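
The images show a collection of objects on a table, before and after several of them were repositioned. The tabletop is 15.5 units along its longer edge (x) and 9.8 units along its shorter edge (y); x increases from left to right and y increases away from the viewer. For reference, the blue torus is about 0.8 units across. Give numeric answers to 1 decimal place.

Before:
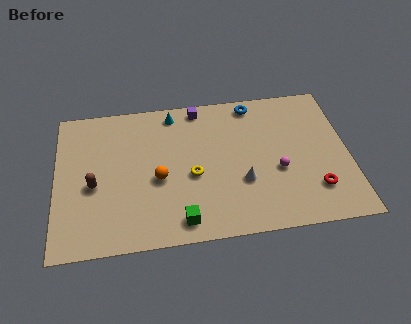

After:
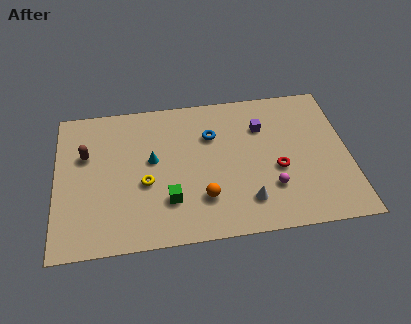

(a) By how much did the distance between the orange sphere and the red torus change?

-4.2

The distance was about 8.4 in the first image and 4.2 in the second, so they moved 4.2 units closer together.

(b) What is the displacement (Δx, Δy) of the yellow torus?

(-2.5, -0.2)

The yellow torus started near (7.2, 4.2) and ended near (4.7, 4.0).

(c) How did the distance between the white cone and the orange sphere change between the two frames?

-2.1

They were about 4.5 units apart before and 2.4 after — 2.1 units closer together.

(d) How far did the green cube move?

1.5

The green cube was near (6.5, 1.3) before and (5.9, 2.7) after, so it travelled √(0.6² + 1.4²) ≈ 1.5 units.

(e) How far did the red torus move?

2.5

The red torus moved from about (13.6, 2.4) to (11.7, 4.0), a distance of √(1.9² + 1.6²) ≈ 2.5.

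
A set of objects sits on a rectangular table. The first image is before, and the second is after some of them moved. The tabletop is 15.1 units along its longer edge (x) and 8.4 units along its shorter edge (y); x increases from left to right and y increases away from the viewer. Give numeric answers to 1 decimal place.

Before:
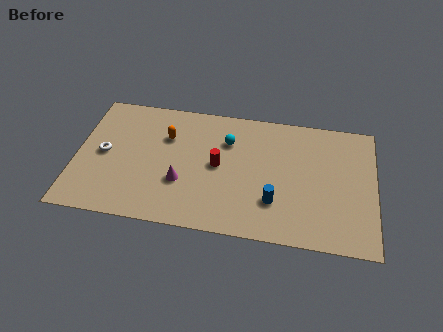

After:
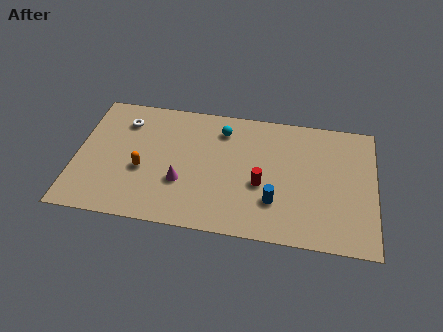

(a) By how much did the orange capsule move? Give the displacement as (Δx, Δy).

(-1.1, -2.4)

The orange capsule started near (4.5, 5.8) and ended near (3.4, 3.4).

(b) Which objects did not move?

the magenta cone and the blue cylinder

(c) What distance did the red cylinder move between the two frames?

2.4

The red cylinder was near (7.2, 4.3) before and (9.4, 3.4) after, so it travelled √(2.2² + 0.9²) ≈ 2.4 units.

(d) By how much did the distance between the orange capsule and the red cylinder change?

+2.9

The distance was about 3.1 in the first image and 6.0 in the second, so they moved 2.9 units further apart.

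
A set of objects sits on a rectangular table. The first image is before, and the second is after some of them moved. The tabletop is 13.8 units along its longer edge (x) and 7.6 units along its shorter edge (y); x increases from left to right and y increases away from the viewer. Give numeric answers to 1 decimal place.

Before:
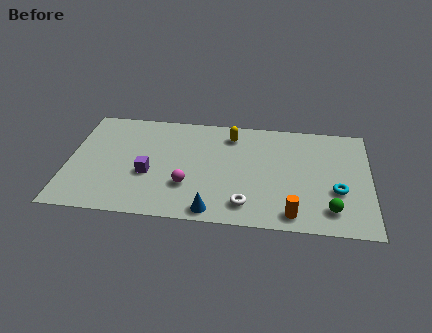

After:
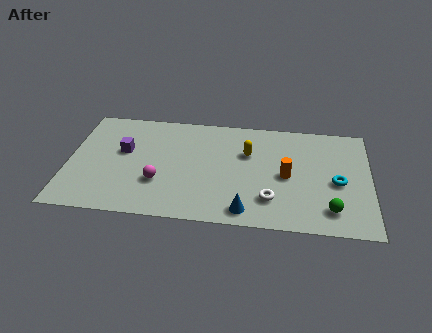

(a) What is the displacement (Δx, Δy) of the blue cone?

(1.5, 0.2)

The blue cone started near (6.7, 0.8) and ended near (8.2, 1.0).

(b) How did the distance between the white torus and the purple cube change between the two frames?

+2.5

The distance was about 4.8 in the first image and 7.3 in the second, so they moved 2.5 units further apart.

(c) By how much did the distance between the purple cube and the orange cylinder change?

+0.7

Before: roughly 6.9 units apart; after: 7.6. That's 0.7 units further apart.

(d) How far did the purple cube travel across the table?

1.9

From (3.7, 3.0) to (2.5, 4.5), the purple cube covered √(1.2² + 1.5²) ≈ 1.9 units.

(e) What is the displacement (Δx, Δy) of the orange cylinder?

(-0.3, 2.6)

The orange cylinder started near (10.3, 1.0) and ended near (10.0, 3.6).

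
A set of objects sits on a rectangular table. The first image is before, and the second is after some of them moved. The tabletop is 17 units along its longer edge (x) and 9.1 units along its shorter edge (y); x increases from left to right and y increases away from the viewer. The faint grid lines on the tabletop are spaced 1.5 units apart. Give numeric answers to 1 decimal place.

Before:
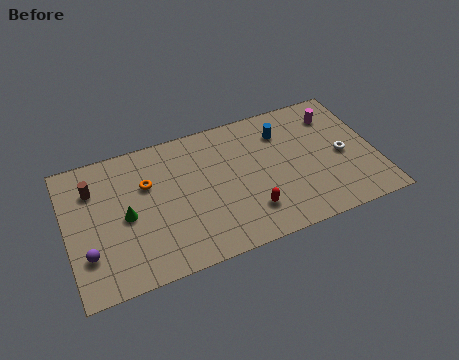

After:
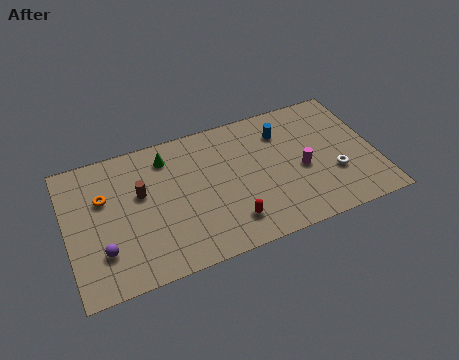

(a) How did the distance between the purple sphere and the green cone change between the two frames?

+3.5

Before: roughly 2.8 units apart; after: 6.3. That's 3.5 units further apart.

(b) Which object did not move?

the blue cylinder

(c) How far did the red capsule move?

1.1

From (9.8, 2.2) to (8.7, 1.9), the red capsule covered √(1.1² + 0.3²) ≈ 1.1 units.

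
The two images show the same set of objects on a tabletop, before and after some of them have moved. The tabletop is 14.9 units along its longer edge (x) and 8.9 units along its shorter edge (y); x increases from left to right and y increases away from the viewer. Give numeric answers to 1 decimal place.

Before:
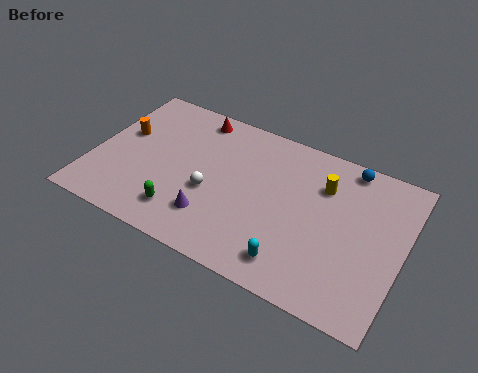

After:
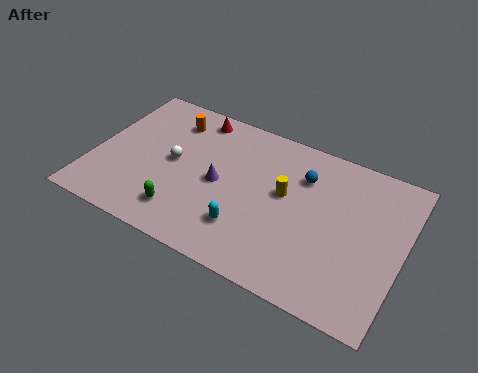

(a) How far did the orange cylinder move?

2.8

From (1.2, 5.3) to (3.3, 7.1), the orange cylinder covered √(2.1² + 1.8²) ≈ 2.8 units.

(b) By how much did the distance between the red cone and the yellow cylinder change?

-1.1

The distance was about 6.6 in the first image and 5.5 in the second, so they moved 1.1 units closer together.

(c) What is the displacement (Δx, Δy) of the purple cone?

(0.0, 2.1)

The purple cone started near (6.1, 2.2) and ended near (6.1, 4.3).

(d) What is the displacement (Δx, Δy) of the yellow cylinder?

(-1.7, -1.3)

From the two frames, the yellow cylinder sits at roughly (10.9, 6.4) before and (9.2, 5.1) after.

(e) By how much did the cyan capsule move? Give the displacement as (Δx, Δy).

(-2.4, 0.8)

The cyan capsule was at about (10.1, 1.5) and moved to about (7.7, 2.3).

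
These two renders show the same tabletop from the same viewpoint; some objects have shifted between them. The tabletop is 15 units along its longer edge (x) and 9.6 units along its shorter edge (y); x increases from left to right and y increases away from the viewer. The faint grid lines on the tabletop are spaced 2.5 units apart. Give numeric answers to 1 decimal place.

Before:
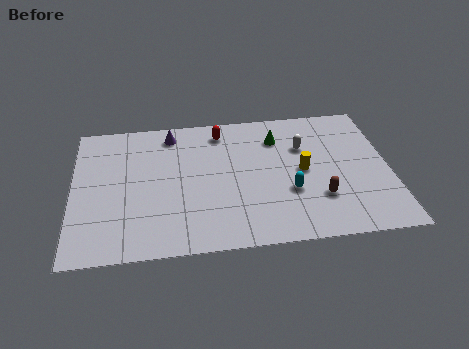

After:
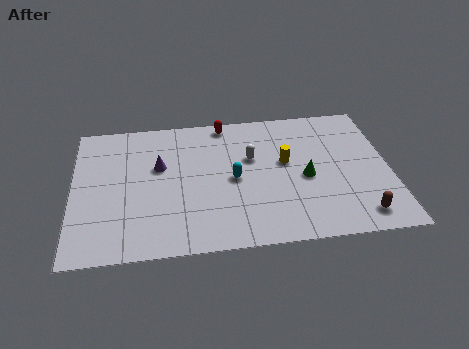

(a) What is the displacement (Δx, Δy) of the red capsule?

(0.2, 0.6)

From the two frames, the red capsule sits at roughly (7.1, 8.1) before and (7.3, 8.7) after.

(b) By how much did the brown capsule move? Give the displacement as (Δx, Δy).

(1.8, -1.4)

The brown capsule started near (11.6, 2.8) and ended near (13.4, 1.4).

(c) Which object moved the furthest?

the green cone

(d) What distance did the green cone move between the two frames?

3.2

From (9.8, 7.3) to (11.0, 4.3), the green cone covered √(1.2² + 3.0²) ≈ 3.2 units.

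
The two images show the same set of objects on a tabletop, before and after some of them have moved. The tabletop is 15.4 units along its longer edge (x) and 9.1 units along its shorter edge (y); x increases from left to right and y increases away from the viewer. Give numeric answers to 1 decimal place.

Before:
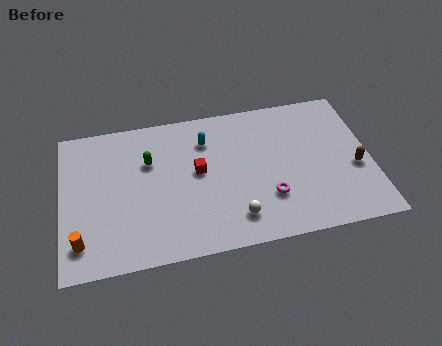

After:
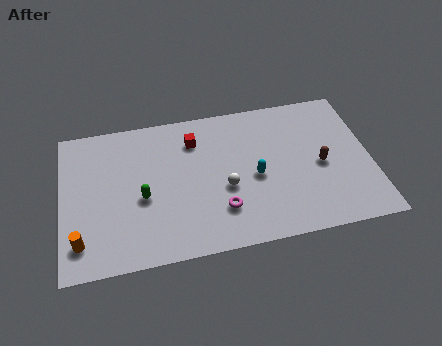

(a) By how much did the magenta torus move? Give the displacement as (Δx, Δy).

(-2.4, -0.3)

From the two frames, the magenta torus sits at roughly (10.2, 2.7) before and (7.8, 2.4) after.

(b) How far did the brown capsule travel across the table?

1.8

From (14.6, 3.7) to (12.9, 4.2), the brown capsule covered √(1.7² + 0.5²) ≈ 1.8 units.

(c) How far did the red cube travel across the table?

2.0

From (6.8, 5.0) to (6.7, 7.0), the red cube covered √(0.1² + 2.0²) ≈ 2.0 units.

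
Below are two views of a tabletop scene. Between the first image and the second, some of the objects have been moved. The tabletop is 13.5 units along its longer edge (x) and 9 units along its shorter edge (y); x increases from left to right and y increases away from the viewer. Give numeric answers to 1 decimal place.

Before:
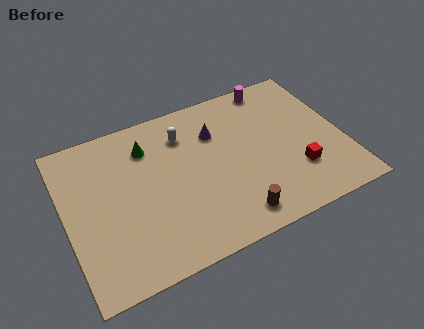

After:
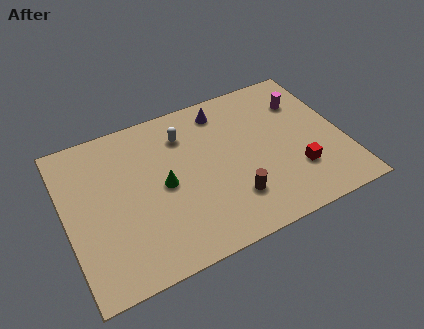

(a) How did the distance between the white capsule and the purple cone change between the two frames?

+0.5

They were about 1.6 units apart before and 2.1 after — 0.5 units further apart.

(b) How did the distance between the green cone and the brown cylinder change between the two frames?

-2.9

The distance was about 6.6 in the first image and 3.7 in the second, so they moved 2.9 units closer together.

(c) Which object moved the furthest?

the green cone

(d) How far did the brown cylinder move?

1.0

From (7.7, 1.3) to (7.8, 2.3), the brown cylinder covered √(0.1² + 1.0²) ≈ 1.0 units.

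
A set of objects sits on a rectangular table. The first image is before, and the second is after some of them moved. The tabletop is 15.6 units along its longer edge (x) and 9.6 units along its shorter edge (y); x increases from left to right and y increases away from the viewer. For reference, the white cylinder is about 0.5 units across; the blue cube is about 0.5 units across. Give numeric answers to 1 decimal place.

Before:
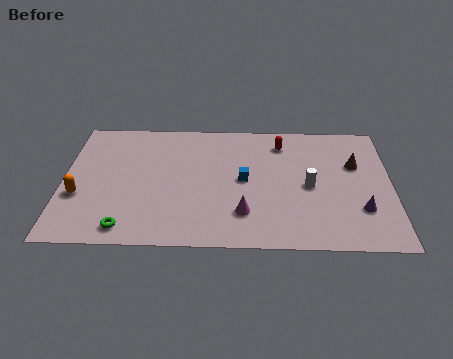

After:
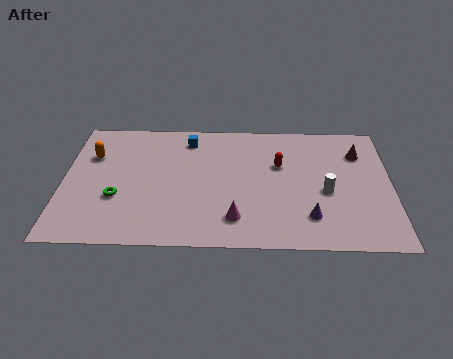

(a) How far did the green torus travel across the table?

2.3

From (3.1, 1.2) to (2.6, 3.4), the green torus covered √(0.5² + 2.2²) ≈ 2.3 units.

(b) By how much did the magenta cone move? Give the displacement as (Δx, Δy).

(-0.4, -0.4)

From the two frames, the magenta cone sits at roughly (8.6, 2.4) before and (8.2, 2.0) after.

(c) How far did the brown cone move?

0.9

From (13.9, 6.2) to (14.1, 7.1), the brown cone covered √(0.2² + 0.9²) ≈ 0.9 units.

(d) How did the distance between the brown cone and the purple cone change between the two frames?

+2.1

The distance was about 3.4 in the first image and 5.5 in the second, so they moved 2.1 units further apart.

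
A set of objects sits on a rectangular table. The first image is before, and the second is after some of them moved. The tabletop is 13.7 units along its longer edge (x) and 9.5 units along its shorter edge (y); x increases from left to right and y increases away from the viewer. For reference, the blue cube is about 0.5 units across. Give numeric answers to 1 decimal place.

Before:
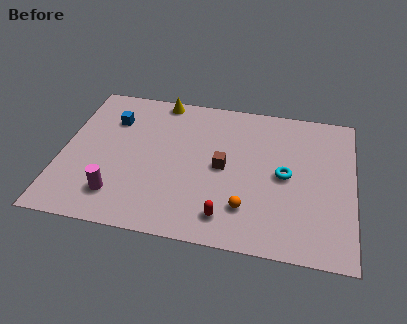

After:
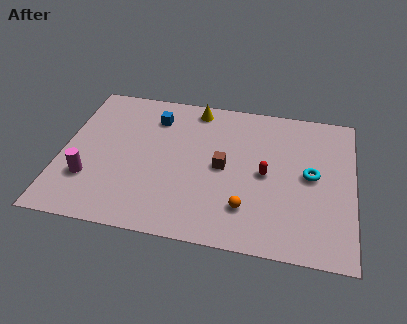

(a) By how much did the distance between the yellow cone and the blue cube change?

-0.7

The distance was about 2.8 in the first image and 2.1 in the second, so they moved 0.7 units closer together.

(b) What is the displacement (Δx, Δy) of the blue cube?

(2.0, 0.5)

The blue cube started near (2.2, 6.9) and ended near (4.2, 7.4).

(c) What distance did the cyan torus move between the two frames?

1.2

The cyan torus was near (10.5, 4.7) before and (11.7, 4.9) after, so it travelled √(1.2² + 0.2²) ≈ 1.2 units.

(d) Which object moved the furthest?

the red capsule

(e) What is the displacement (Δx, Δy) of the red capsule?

(1.7, 3.0)

From the two frames, the red capsule sits at roughly (7.9, 1.6) before and (9.6, 4.6) after.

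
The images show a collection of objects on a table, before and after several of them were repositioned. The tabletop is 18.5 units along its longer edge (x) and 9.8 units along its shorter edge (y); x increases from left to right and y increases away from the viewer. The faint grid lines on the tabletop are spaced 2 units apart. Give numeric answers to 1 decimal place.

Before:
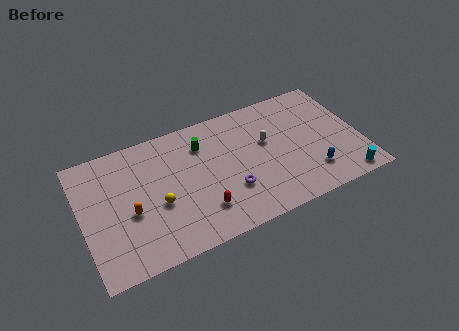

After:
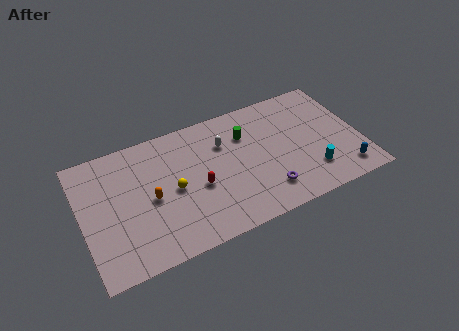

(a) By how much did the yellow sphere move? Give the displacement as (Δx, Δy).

(1.1, 0.7)

From the two frames, the yellow sphere sits at roughly (4.9, 4.0) before and (6.0, 4.7) after.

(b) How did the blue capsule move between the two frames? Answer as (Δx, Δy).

(2.1, -0.7)

The blue capsule started near (15.0, 2.3) and ended near (17.1, 1.6).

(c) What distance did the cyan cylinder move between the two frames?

2.5

The cyan cylinder was near (17.1, 1.0) before and (15.0, 2.4) after, so it travelled √(2.1² + 1.4²) ≈ 2.5 units.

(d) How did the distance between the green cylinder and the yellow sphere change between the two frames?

+0.9

Before: roughly 4.7 units apart; after: 5.6. That's 0.9 units further apart.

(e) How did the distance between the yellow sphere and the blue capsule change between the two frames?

+1.3

Before: roughly 10.2 units apart; after: 11.5. That's 1.3 units further apart.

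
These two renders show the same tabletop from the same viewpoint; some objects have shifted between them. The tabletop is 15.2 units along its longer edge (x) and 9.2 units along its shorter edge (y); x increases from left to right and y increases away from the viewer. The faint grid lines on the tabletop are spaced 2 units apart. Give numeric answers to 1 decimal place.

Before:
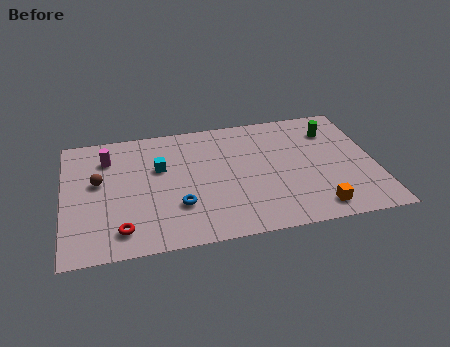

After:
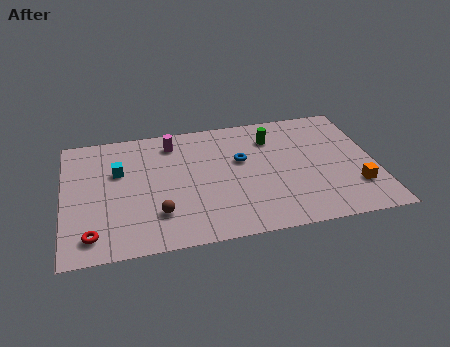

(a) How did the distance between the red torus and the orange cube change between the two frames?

+3.4

Before: roughly 9.4 units apart; after: 12.8. That's 3.4 units further apart.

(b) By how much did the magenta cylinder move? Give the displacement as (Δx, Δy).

(3.2, 0.6)

The magenta cylinder was at about (2.2, 7.0) and moved to about (5.4, 7.6).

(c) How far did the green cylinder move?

3.0

From (13.3, 7.0) to (10.3, 7.0), the green cylinder covered √(3.0² + 0.0²) ≈ 3.0 units.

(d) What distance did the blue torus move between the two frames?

4.3

The blue torus moved from about (5.5, 2.8) to (8.7, 5.6), a distance of √(3.2² + 2.8²) ≈ 4.3.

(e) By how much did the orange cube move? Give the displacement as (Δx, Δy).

(2.0, 1.2)

From the two frames, the orange cube sits at roughly (12.1, 1.3) before and (14.1, 2.5) after.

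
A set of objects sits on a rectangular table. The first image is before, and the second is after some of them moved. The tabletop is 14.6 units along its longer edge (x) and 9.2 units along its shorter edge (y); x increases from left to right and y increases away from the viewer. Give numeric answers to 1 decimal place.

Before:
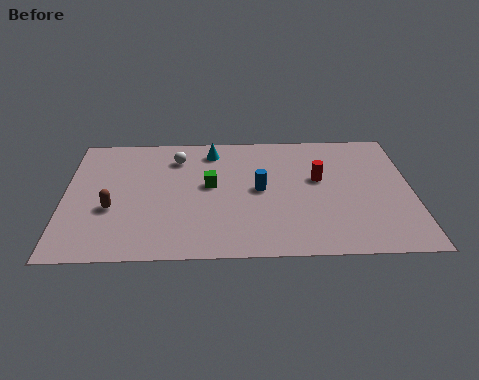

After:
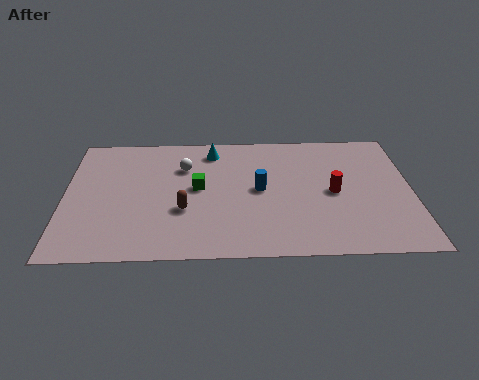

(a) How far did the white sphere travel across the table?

0.8

The white sphere moved from about (4.7, 7.2) to (5.0, 6.5), a distance of √(0.3² + 0.7²) ≈ 0.8.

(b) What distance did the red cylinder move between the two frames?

1.2

The red cylinder moved from about (10.7, 5.4) to (11.3, 4.4), a distance of √(0.6² + 1.0²) ≈ 1.2.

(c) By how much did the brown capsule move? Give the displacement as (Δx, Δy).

(3.0, -0.2)

The brown capsule was at about (2.0, 3.5) and moved to about (5.0, 3.3).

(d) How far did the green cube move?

0.5

The green cube was near (6.1, 5.1) before and (5.6, 4.9) after, so it travelled √(0.5² + 0.2²) ≈ 0.5 units.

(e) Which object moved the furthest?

the brown capsule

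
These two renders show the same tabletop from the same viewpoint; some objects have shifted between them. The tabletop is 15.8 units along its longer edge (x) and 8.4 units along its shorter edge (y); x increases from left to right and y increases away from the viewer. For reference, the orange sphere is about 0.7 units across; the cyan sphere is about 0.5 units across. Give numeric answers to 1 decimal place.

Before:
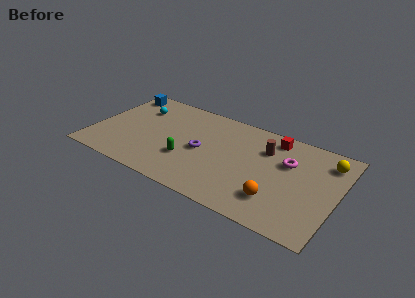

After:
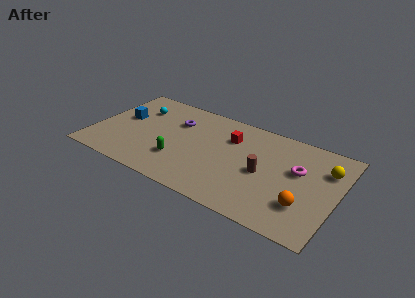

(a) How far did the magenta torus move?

0.8

The magenta torus moved from about (12.5, 5.5) to (13.2, 5.1), a distance of √(0.7² + 0.4²) ≈ 0.8.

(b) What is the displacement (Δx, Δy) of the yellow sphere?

(0.0, -0.7)

The yellow sphere started near (14.9, 6.7) and ended near (14.9, 6.0).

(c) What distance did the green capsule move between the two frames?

0.6

The green capsule moved from about (6.3, 2.8) to (5.8, 2.5), a distance of √(0.5² + 0.3²) ≈ 0.6.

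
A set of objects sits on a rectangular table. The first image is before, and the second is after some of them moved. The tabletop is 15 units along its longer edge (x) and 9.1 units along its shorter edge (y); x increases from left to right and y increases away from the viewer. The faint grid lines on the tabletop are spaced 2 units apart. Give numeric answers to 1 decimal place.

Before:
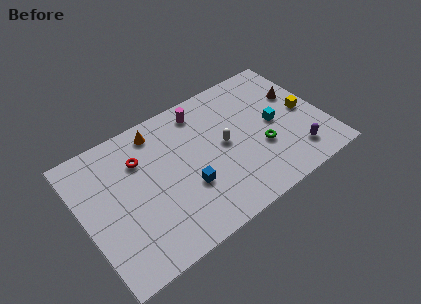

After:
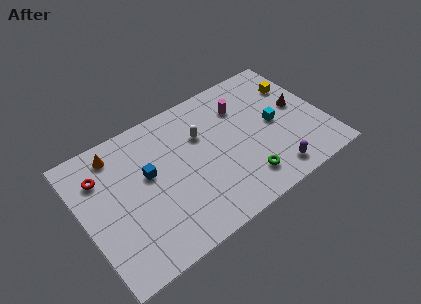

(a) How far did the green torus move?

2.1

The green torus was near (10.9, 3.3) before and (9.5, 1.8) after, so it travelled √(1.4² + 1.5²) ≈ 2.1 units.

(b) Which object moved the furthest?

the blue cube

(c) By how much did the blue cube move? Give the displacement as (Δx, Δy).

(-2.1, 2.1)

The blue cube was at about (6.2, 3.2) and moved to about (4.1, 5.3).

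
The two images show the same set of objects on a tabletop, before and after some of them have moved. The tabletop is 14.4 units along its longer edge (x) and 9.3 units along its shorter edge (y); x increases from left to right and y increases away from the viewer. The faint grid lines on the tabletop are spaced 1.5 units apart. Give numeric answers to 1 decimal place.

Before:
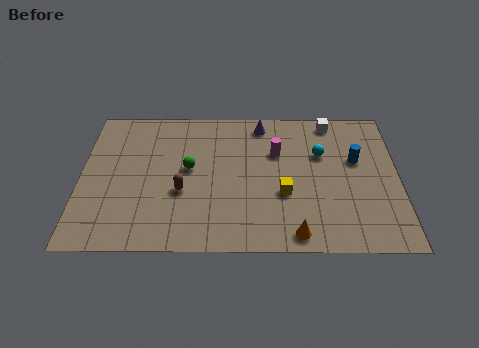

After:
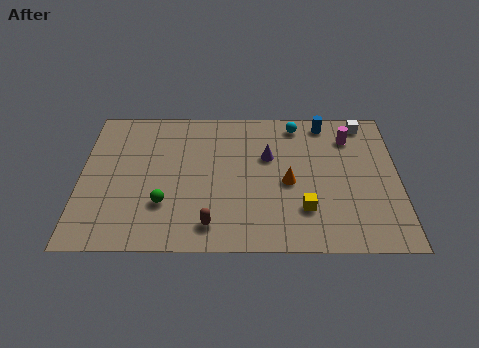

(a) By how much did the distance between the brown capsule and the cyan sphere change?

+0.9

Before: roughly 6.8 units apart; after: 7.7. That's 0.9 units further apart.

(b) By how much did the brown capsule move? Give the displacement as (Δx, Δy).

(1.3, -2.1)

The brown capsule started near (4.6, 3.6) and ended near (5.9, 1.5).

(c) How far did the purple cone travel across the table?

2.2

The purple cone was near (8.2, 8.1) before and (8.5, 5.9) after, so it travelled √(0.3² + 2.2²) ≈ 2.2 units.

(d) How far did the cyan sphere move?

2.3

The cyan sphere was near (10.9, 6.1) before and (9.8, 8.1) after, so it travelled √(1.1² + 2.0²) ≈ 2.3 units.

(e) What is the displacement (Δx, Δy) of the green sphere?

(-1.1, -2.3)

The green sphere was at about (4.9, 5.1) and moved to about (3.8, 2.8).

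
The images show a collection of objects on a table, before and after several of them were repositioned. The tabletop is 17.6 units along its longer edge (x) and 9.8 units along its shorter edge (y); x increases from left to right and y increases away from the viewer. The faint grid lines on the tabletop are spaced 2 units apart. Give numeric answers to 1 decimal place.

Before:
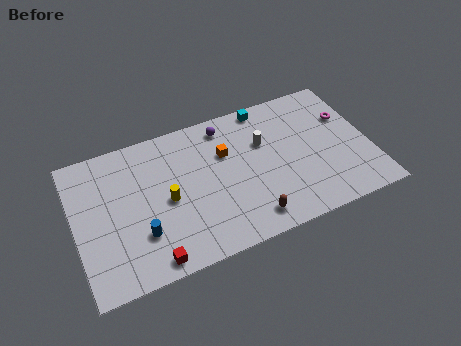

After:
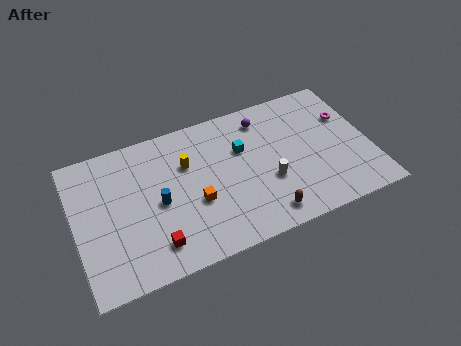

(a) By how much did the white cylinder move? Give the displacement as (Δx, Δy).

(0.0, -2.8)

The white cylinder was at about (11.4, 6.4) and moved to about (11.4, 3.6).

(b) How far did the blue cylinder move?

2.1

The blue cylinder moved from about (3.7, 2.9) to (4.9, 4.6), a distance of √(1.2² + 1.7²) ≈ 2.1.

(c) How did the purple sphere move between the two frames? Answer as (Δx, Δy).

(2.3, -0.3)

The purple sphere was at about (9.3, 8.4) and moved to about (11.6, 8.1).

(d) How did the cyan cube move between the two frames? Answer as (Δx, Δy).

(-1.7, -2.5)

The cyan cube was at about (11.8, 8.9) and moved to about (10.1, 6.4).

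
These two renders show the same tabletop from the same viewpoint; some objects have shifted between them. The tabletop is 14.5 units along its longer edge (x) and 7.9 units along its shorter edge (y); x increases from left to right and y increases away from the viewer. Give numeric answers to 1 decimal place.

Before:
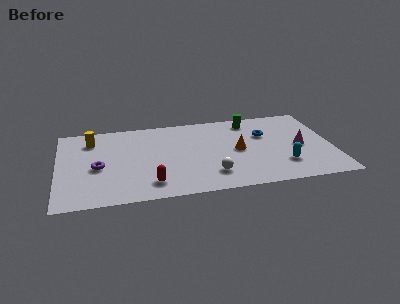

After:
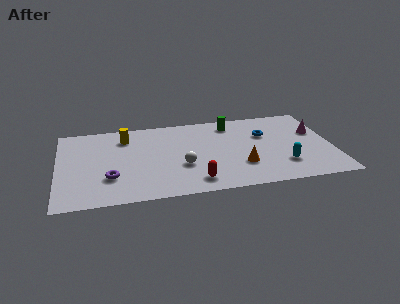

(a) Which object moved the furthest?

the red capsule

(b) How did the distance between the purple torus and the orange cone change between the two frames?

-0.5

They were about 7.4 units apart before and 6.9 after — 0.5 units closer together.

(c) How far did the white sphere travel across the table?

1.9

The white sphere was near (8.0, 1.8) before and (6.5, 2.9) after, so it travelled √(1.5² + 1.1²) ≈ 1.9 units.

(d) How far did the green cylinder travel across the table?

1.0

The green cylinder moved from about (10.3, 6.7) to (9.3, 6.6), a distance of √(1.0² + 0.1²) ≈ 1.0.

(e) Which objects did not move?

the cyan capsule and the blue torus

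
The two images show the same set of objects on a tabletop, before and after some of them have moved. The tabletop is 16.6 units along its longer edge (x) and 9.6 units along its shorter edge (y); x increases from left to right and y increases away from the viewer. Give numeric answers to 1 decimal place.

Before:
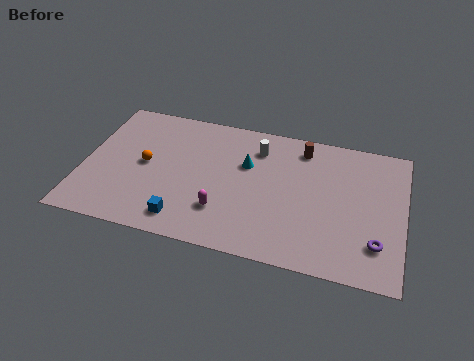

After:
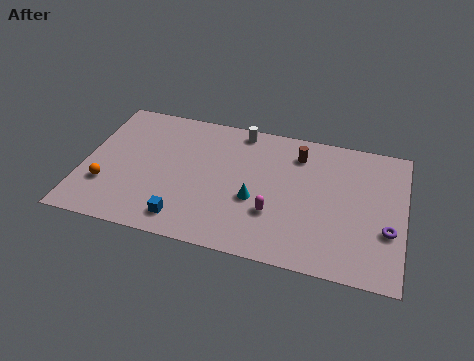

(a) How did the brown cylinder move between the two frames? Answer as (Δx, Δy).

(-0.2, -0.5)

From the two frames, the brown cylinder sits at roughly (11.2, 8.1) before and (11.0, 7.6) after.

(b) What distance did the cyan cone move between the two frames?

2.5

The cyan cone moved from about (8.4, 6.2) to (9.0, 3.8), a distance of √(0.6² + 2.4²) ≈ 2.5.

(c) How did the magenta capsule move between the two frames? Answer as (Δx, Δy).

(2.6, 0.5)

The magenta capsule started near (7.4, 2.6) and ended near (10.0, 3.1).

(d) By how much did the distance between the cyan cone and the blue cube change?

-1.3

They were about 5.5 units apart before and 4.2 after — 1.3 units closer together.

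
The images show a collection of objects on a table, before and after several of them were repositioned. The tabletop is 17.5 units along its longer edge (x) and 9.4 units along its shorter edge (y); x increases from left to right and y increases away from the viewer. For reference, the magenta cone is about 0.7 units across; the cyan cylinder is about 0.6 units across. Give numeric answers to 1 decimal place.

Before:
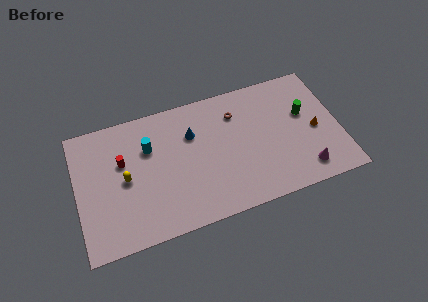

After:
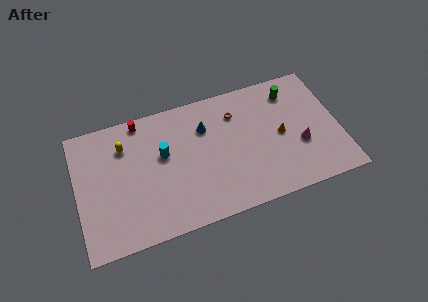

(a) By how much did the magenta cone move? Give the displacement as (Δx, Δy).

(-0.1, 1.9)

The magenta cone was at about (14.9, 1.6) and moved to about (14.8, 3.5).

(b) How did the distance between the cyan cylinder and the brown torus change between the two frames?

-0.7

They were about 5.9 units apart before and 5.2 after — 0.7 units closer together.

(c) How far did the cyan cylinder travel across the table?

1.2

The cyan cylinder was near (4.9, 6.4) before and (5.8, 5.6) after, so it travelled √(0.9² + 0.8²) ≈ 1.2 units.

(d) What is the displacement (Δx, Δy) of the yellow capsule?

(0.1, 2.4)

The yellow capsule started near (3.2, 4.6) and ended near (3.3, 7.0).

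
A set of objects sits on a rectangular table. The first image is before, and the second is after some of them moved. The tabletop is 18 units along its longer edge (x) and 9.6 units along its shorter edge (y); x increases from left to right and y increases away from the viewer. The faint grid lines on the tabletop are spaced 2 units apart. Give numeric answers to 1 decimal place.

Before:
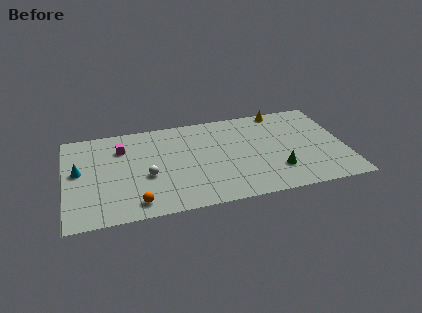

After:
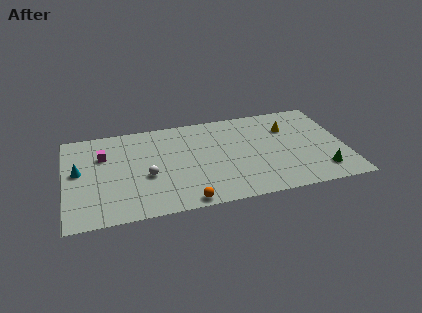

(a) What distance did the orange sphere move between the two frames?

3.2

From (4.4, 1.4) to (7.5, 0.8), the orange sphere covered √(3.1² + 0.6²) ≈ 3.2 units.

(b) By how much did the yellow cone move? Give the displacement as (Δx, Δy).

(0.3, -2.0)

The yellow cone started near (14.2, 8.8) and ended near (14.5, 6.8).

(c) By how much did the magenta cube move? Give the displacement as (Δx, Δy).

(-1.2, -0.5)

From the two frames, the magenta cube sits at roughly (3.7, 7.1) before and (2.5, 6.6) after.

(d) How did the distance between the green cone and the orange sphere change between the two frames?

-0.3

They were about 9.2 units apart before and 8.9 after — 0.3 units closer together.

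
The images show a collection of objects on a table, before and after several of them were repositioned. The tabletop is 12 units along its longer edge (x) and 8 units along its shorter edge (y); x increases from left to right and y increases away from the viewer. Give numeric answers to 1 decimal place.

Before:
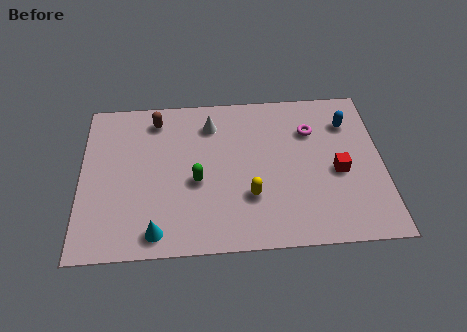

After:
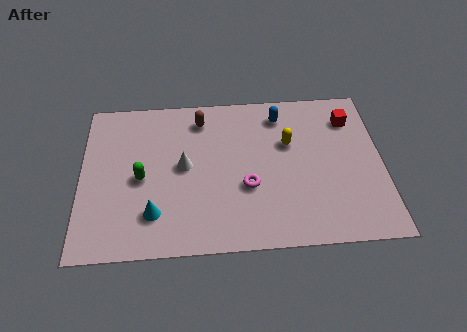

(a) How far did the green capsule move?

2.2

The green capsule was near (4.6, 3.4) before and (2.4, 3.7) after, so it travelled √(2.2² + 0.3²) ≈ 2.2 units.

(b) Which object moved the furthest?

the magenta torus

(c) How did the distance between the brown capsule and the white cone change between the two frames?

+0.3

The distance was about 2.2 in the first image and 2.5 in the second, so they moved 0.3 units further apart.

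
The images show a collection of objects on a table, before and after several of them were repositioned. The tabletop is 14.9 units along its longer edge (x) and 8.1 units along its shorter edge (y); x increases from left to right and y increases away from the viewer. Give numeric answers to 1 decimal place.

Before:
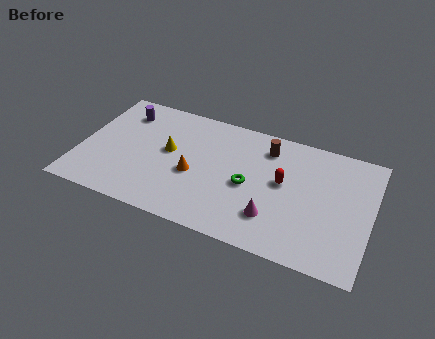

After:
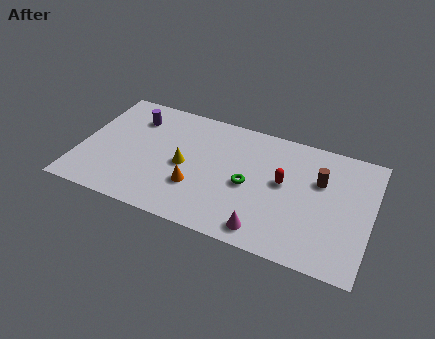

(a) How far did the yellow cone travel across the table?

1.1

The yellow cone moved from about (4.5, 4.5) to (5.4, 3.8), a distance of √(0.9² + 0.7²) ≈ 1.1.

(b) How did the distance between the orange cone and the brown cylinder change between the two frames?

+2.0

The distance was about 4.7 in the first image and 6.7 in the second, so they moved 2.0 units further apart.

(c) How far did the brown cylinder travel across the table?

3.0

From (9.4, 6.5) to (12.2, 5.3), the brown cylinder covered √(2.8² + 1.2²) ≈ 3.0 units.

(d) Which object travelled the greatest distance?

the brown cylinder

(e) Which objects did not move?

the red capsule and the green torus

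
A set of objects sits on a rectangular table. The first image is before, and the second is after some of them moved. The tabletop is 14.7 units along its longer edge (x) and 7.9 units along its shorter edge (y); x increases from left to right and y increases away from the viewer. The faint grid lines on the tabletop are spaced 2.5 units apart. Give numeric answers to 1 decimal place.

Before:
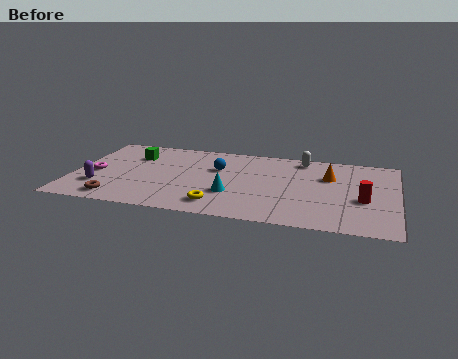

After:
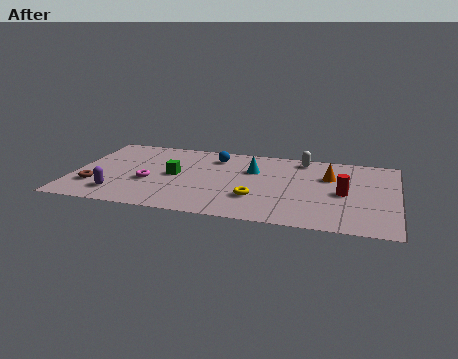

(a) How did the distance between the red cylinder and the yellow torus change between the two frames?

-2.5

They were about 6.6 units apart before and 4.1 after — 2.5 units closer together.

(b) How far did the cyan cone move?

2.8

The cyan cone moved from about (7.3, 2.6) to (8.1, 5.3), a distance of √(0.8² + 2.7²) ≈ 2.8.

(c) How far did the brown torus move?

1.6

From (2.2, 1.1) to (1.1, 2.2), the brown torus covered √(1.1² + 1.1²) ≈ 1.6 units.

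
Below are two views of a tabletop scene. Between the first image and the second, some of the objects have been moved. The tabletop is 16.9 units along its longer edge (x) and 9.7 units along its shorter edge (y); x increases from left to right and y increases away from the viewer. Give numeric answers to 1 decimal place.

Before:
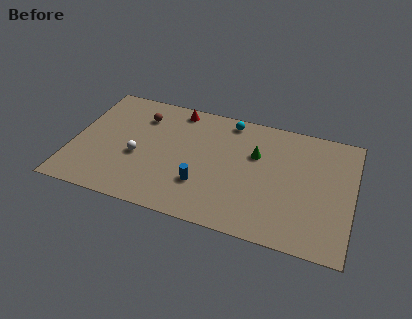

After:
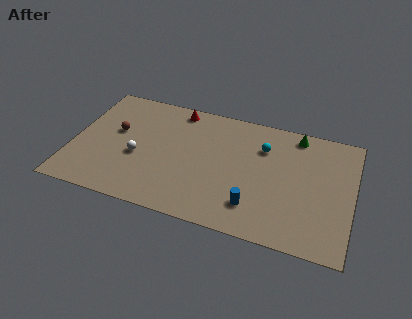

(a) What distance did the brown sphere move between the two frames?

2.2

From (3.9, 7.4) to (2.5, 5.7), the brown sphere covered √(1.4² + 1.7²) ≈ 2.2 units.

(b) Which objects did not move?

the red cone and the white sphere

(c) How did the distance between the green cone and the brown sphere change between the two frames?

+4.0

They were about 7.2 units apart before and 11.2 after — 4.0 units further apart.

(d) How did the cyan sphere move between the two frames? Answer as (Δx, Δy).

(2.2, -1.6)

From the two frames, the cyan sphere sits at roughly (9.2, 8.6) before and (11.4, 7.0) after.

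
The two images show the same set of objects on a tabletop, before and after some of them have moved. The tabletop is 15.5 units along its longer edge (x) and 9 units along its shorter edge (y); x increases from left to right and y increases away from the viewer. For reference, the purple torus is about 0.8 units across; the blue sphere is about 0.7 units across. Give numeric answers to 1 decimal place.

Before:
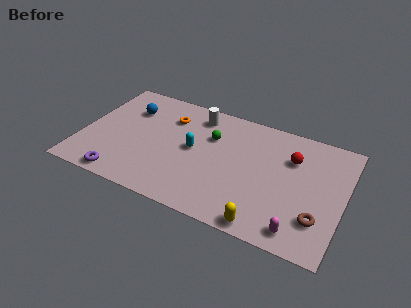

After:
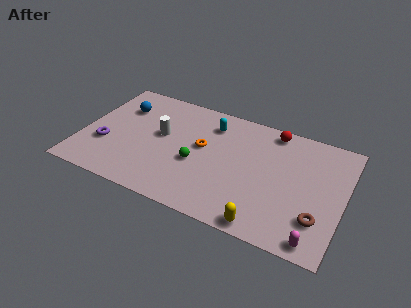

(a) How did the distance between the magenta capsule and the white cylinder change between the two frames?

+1.3

The distance was about 9.2 in the first image and 10.5 in the second, so they moved 1.3 units further apart.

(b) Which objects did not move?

the yellow capsule and the brown torus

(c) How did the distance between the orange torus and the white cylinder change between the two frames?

+0.7

Before: roughly 1.8 units apart; after: 2.5. That's 0.7 units further apart.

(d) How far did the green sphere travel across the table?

2.5

From (7.5, 6.1) to (6.9, 3.7), the green sphere covered √(0.6² + 2.4²) ≈ 2.5 units.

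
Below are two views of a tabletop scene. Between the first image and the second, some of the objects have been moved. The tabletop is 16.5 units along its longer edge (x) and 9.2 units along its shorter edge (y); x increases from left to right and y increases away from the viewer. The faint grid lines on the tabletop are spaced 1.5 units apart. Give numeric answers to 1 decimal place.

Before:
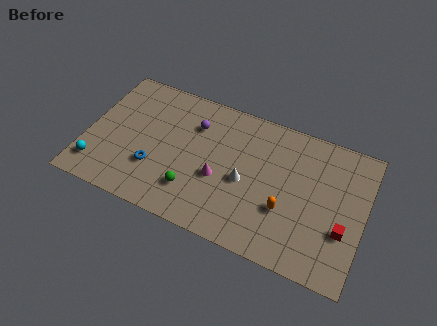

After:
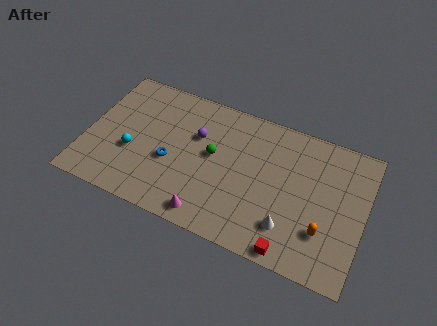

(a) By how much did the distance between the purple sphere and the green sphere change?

-3.0

The distance was about 4.4 in the first image and 1.4 in the second, so they moved 3.0 units closer together.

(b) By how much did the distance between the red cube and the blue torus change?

-3.2

Before: roughly 11.2 units apart; after: 8.0. That's 3.2 units closer together.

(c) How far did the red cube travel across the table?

3.7

From (15.4, 3.2) to (12.6, 0.8), the red cube covered √(2.8² + 2.4²) ≈ 3.7 units.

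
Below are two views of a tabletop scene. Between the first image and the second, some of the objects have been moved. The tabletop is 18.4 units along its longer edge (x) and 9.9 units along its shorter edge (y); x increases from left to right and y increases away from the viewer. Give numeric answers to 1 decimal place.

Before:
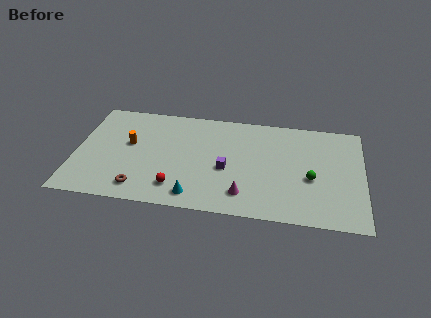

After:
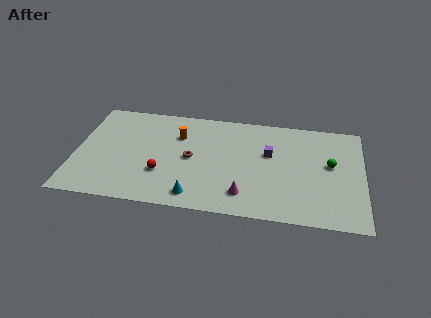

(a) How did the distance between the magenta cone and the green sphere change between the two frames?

+1.8

They were about 4.7 units apart before and 6.5 after — 1.8 units further apart.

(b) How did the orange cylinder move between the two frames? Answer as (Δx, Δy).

(3.1, 1.3)

From the two frames, the orange cylinder sits at roughly (3.4, 5.7) before and (6.5, 7.0) after.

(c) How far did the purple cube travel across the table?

3.3

The purple cube moved from about (9.7, 4.2) to (12.4, 6.1), a distance of √(2.7² + 1.9²) ≈ 3.3.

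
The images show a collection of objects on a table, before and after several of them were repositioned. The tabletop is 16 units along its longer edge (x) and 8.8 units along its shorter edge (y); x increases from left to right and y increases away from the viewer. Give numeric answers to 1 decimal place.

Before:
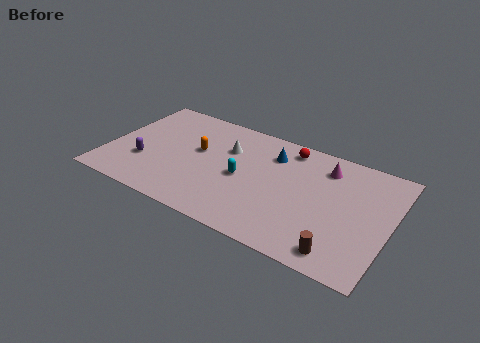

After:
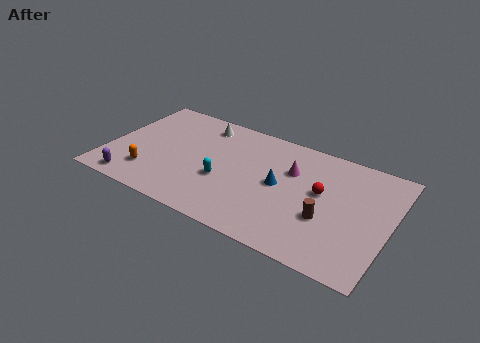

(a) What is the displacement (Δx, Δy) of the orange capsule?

(-2.4, -3.0)

The orange capsule was at about (5.0, 5.1) and moved to about (2.6, 2.1).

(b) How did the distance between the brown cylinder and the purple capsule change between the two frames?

-0.5

The distance was about 11.5 in the first image and 11.0 in the second, so they moved 0.5 units closer together.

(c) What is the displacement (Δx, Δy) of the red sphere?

(2.2, -2.6)

The red sphere was at about (9.9, 7.6) and moved to about (12.1, 5.0).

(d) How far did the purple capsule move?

1.9

From (2.2, 2.9) to (1.8, 1.0), the purple capsule covered √(0.4² + 1.9²) ≈ 1.9 units.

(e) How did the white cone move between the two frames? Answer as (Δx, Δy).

(-1.7, 1.4)

From the two frames, the white cone sits at roughly (6.6, 6.0) before and (4.9, 7.4) after.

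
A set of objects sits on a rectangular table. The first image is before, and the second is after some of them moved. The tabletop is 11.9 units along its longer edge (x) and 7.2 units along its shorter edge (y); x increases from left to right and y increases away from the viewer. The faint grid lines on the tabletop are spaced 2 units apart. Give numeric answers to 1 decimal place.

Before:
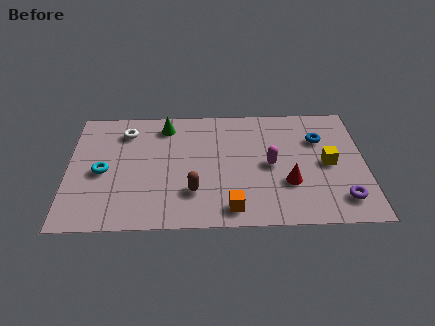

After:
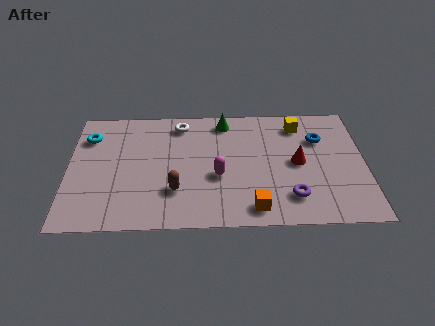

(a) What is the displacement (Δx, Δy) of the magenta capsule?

(-2.1, -0.6)

The magenta capsule started near (8.1, 3.5) and ended near (6.0, 2.9).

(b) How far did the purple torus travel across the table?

2.0

The purple torus moved from about (10.9, 1.4) to (8.9, 1.6), a distance of √(2.0² + 0.2²) ≈ 2.0.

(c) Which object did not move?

the blue torus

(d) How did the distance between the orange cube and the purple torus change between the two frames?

-2.8

Before: roughly 4.4 units apart; after: 1.6. That's 2.8 units closer together.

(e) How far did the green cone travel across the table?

2.4

The green cone was near (3.9, 6.0) before and (6.3, 6.2) after, so it travelled √(2.4² + 0.2²) ≈ 2.4 units.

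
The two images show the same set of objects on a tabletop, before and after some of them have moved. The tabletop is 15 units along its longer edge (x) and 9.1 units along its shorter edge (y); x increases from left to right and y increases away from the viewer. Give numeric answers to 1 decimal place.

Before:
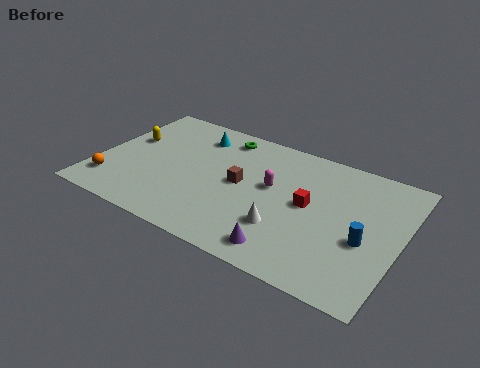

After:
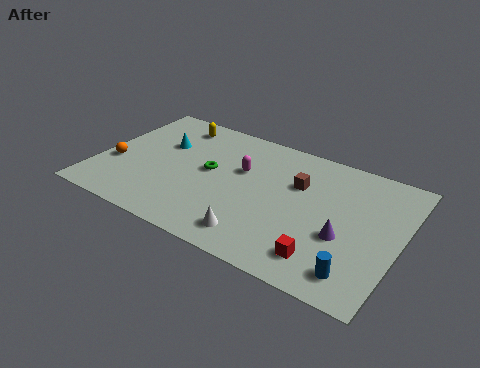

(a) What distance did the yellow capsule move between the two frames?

3.0

From (1.2, 5.5) to (3.2, 7.7), the yellow capsule covered √(2.0² + 2.2²) ≈ 3.0 units.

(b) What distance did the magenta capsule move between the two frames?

1.7

From (8.6, 5.2) to (7.0, 5.7), the magenta capsule covered √(1.6² + 0.5²) ≈ 1.7 units.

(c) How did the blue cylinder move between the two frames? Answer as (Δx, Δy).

(-0.1, -2.2)

The blue cylinder was at about (13.4, 3.7) and moved to about (13.3, 1.5).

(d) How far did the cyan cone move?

2.1

From (4.4, 7.3) to (2.9, 5.9), the cyan cone covered √(1.5² + 1.4²) ≈ 2.1 units.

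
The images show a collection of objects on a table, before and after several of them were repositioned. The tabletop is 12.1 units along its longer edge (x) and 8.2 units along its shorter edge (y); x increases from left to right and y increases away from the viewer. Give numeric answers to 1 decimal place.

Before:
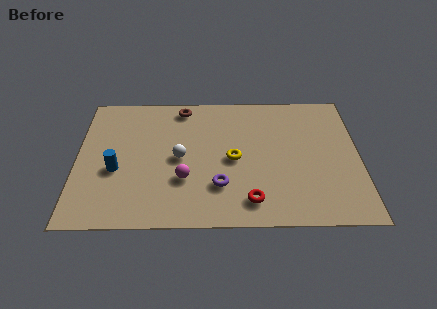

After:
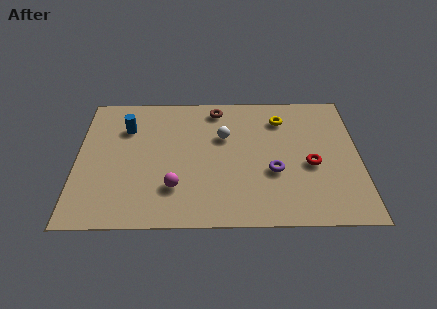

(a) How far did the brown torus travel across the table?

1.5

The brown torus was near (4.5, 7.2) before and (6.0, 7.1) after, so it travelled √(1.5² + 0.1²) ≈ 1.5 units.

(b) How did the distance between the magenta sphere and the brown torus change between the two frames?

+0.7

The distance was about 4.5 in the first image and 5.2 in the second, so they moved 0.7 units further apart.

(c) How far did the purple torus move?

2.4

From (6.1, 2.3) to (8.4, 3.1), the purple torus covered √(2.3² + 0.8²) ≈ 2.4 units.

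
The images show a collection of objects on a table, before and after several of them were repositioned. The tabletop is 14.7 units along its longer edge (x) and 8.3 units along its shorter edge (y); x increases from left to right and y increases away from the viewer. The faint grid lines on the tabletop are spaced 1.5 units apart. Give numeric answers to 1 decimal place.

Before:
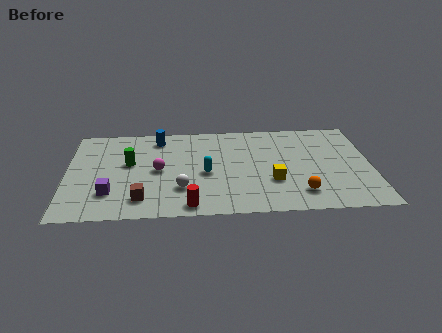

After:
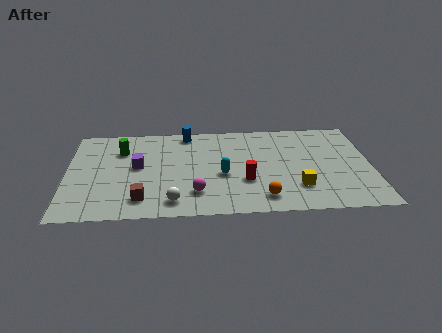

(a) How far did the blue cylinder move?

1.5

The blue cylinder moved from about (4.4, 7.0) to (5.8, 7.4), a distance of √(1.4² + 0.4²) ≈ 1.5.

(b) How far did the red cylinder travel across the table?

3.4

The red cylinder moved from about (5.9, 0.9) to (8.6, 2.9), a distance of √(2.7² + 2.0²) ≈ 3.4.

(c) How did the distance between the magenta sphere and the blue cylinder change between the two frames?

+2.5

They were about 2.9 units apart before and 5.4 after — 2.5 units further apart.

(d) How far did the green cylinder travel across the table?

1.3

The green cylinder moved from about (3.0, 4.8) to (2.6, 6.0), a distance of √(0.4² + 1.2²) ≈ 1.3.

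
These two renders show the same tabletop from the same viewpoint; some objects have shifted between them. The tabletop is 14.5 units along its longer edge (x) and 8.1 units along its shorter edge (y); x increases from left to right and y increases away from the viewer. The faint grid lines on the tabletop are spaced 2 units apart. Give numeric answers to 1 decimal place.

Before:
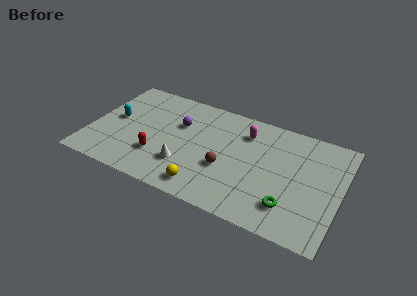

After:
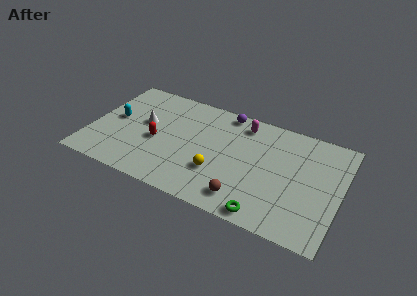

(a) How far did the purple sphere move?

3.2

The purple sphere was near (5.0, 5.3) before and (7.5, 7.3) after, so it travelled √(2.5² + 2.0²) ≈ 3.2 units.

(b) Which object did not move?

the cyan capsule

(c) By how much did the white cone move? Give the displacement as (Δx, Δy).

(-2.7, 2.3)

From the two frames, the white cone sits at roughly (5.7, 2.3) before and (3.0, 4.6) after.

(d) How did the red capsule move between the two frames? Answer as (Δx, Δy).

(-0.2, 1.1)

The red capsule started near (4.1, 2.4) and ended near (3.9, 3.5).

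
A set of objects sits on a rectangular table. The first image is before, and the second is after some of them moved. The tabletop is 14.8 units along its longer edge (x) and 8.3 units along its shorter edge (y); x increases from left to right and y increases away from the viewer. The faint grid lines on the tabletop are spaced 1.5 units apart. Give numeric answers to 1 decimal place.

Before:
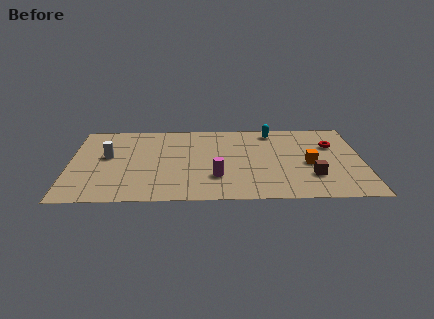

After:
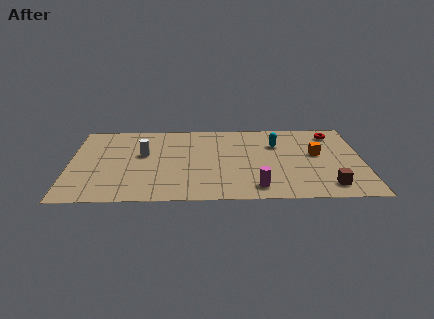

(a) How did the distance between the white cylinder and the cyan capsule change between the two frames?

-1.9

The distance was about 8.8 in the first image and 6.9 in the second, so they moved 1.9 units closer together.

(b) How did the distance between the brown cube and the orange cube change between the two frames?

+2.0

They were about 1.3 units apart before and 3.3 after — 2.0 units further apart.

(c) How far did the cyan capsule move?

1.4

The cyan capsule moved from about (10.3, 7.2) to (10.5, 5.8), a distance of √(0.2² + 1.4²) ≈ 1.4.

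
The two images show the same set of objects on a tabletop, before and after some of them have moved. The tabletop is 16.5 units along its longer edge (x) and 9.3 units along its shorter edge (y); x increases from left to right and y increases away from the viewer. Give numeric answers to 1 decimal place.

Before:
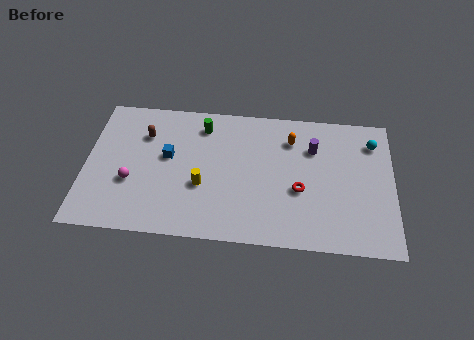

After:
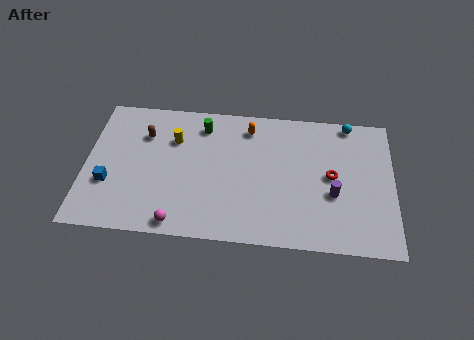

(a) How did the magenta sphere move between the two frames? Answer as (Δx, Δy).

(2.6, -2.5)

The magenta sphere was at about (2.5, 3.4) and moved to about (5.1, 0.9).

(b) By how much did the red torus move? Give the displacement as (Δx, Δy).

(1.7, 1.1)

From the two frames, the red torus sits at roughly (11.5, 3.7) before and (13.2, 4.8) after.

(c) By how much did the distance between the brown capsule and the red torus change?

+1.4

They were about 8.9 units apart before and 10.3 after — 1.4 units further apart.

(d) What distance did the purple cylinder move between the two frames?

3.2

From (12.2, 6.6) to (13.3, 3.6), the purple cylinder covered √(1.1² + 3.0²) ≈ 3.2 units.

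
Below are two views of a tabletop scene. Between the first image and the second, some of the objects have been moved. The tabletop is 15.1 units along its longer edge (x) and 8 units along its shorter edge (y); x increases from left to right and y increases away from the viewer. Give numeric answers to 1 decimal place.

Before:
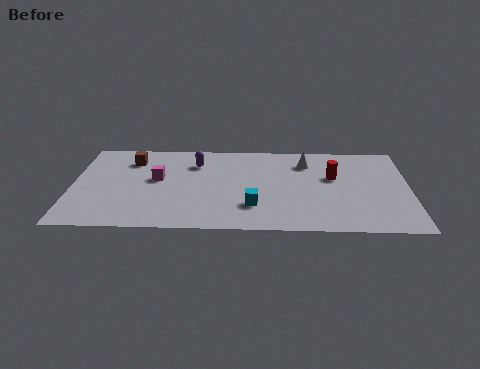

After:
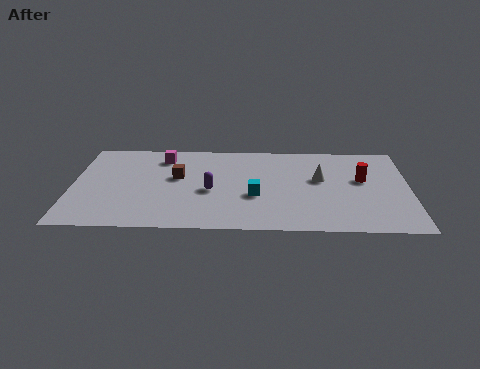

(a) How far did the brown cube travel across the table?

2.6

From (2.6, 6.2) to (4.7, 4.7), the brown cube covered √(2.1² + 1.5²) ≈ 2.6 units.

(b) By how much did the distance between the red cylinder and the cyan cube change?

+0.6

The distance was about 4.5 in the first image and 5.1 in the second, so they moved 0.6 units further apart.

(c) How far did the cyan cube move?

0.9

The cyan cube was near (8.1, 2.2) before and (8.2, 3.1) after, so it travelled √(0.1² + 0.9²) ≈ 0.9 units.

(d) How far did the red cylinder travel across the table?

1.3

The red cylinder moved from about (11.7, 4.9) to (13.0, 4.7), a distance of √(1.3² + 0.2²) ≈ 1.3.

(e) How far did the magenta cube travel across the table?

2.0

The magenta cube was near (3.8, 4.5) before and (4.0, 6.5) after, so it travelled √(0.2² + 2.0²) ≈ 2.0 units.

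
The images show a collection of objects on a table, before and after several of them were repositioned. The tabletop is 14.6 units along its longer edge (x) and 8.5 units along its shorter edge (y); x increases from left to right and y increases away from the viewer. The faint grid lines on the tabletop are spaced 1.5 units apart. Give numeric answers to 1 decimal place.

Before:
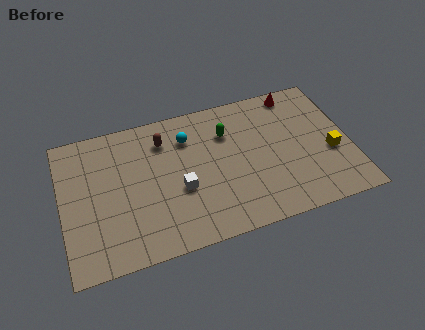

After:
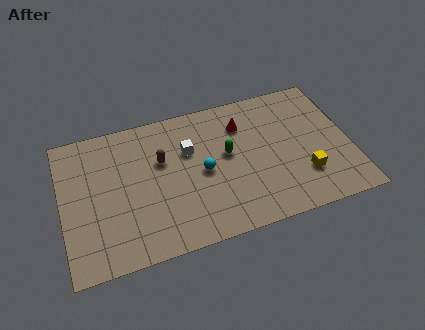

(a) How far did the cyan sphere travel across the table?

2.4

The cyan sphere was near (6.5, 6.4) before and (7.1, 4.1) after, so it travelled √(0.6² + 2.3²) ≈ 2.4 units.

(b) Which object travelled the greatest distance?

the red cone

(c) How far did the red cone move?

3.1

The red cone moved from about (12.2, 7.6) to (9.3, 6.4), a distance of √(2.9² + 1.2²) ≈ 3.1.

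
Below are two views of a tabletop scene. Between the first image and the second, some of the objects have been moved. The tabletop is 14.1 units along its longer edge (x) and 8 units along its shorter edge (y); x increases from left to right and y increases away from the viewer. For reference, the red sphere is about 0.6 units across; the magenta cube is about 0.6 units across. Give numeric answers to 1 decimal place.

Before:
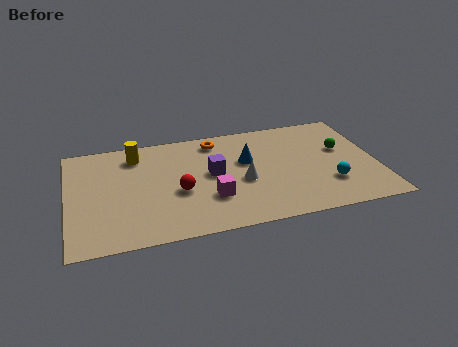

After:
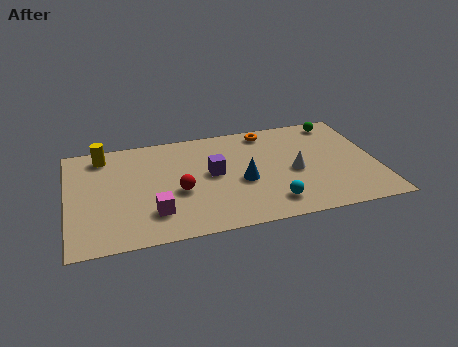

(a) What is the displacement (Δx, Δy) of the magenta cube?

(-2.6, -0.5)

The magenta cube was at about (6.4, 2.5) and moved to about (3.8, 2.0).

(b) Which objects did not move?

the purple cube and the red sphere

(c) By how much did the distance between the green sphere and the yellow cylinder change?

+1.3

They were about 9.6 units apart before and 10.9 after — 1.3 units further apart.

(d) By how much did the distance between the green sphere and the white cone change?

-0.8

Before: roughly 4.9 units apart; after: 4.1. That's 0.8 units closer together.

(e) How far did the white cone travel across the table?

2.4

From (7.9, 3.4) to (10.3, 3.6), the white cone covered √(2.4² + 0.2²) ≈ 2.4 units.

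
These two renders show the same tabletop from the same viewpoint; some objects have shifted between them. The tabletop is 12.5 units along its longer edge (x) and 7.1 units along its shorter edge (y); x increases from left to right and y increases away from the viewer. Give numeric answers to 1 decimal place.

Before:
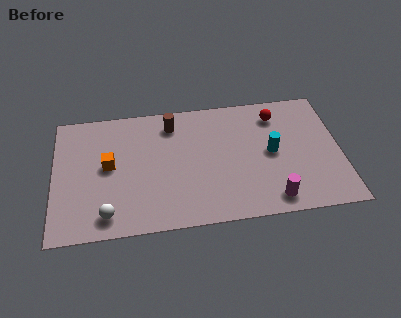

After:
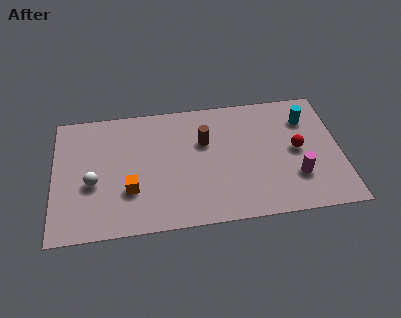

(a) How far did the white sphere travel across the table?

1.9

The white sphere was near (2.3, 1.1) before and (1.7, 2.9) after, so it travelled √(0.6² + 1.8²) ≈ 1.9 units.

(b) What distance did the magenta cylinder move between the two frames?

1.6

The magenta cylinder was near (9.4, 1.0) before and (10.5, 2.1) after, so it travelled √(1.1² + 1.1²) ≈ 1.6 units.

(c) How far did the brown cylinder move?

1.8

From (5.2, 5.8) to (6.6, 4.6), the brown cylinder covered √(1.4² + 1.2²) ≈ 1.8 units.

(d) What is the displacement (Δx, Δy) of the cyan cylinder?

(1.6, 1.7)

The cyan cylinder started near (9.5, 3.6) and ended near (11.1, 5.3).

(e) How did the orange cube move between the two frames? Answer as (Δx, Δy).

(0.9, -1.5)

The orange cube was at about (2.4, 3.8) and moved to about (3.3, 2.3).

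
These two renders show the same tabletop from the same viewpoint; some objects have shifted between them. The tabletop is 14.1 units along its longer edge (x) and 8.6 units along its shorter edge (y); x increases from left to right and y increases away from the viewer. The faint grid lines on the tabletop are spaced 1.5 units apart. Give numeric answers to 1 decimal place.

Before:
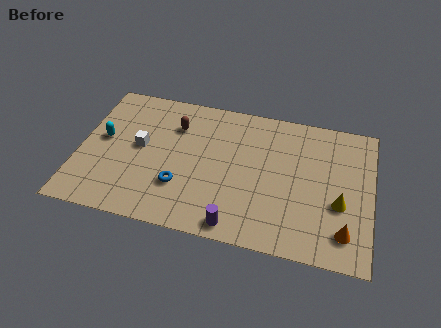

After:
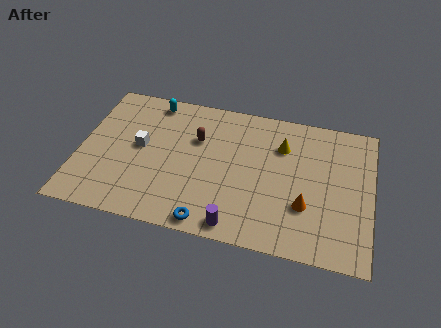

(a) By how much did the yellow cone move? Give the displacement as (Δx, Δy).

(-2.9, 2.9)

The yellow cone was at about (12.6, 3.3) and moved to about (9.7, 6.2).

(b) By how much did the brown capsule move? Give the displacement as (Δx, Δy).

(1.1, -0.6)

From the two frames, the brown capsule sits at roughly (4.5, 6.3) before and (5.6, 5.7) after.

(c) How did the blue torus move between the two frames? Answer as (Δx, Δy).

(1.5, -1.8)

The blue torus was at about (5.0, 2.6) and moved to about (6.5, 0.8).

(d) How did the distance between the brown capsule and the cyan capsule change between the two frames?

-0.8

Before: roughly 3.8 units apart; after: 3.0. That's 0.8 units closer together.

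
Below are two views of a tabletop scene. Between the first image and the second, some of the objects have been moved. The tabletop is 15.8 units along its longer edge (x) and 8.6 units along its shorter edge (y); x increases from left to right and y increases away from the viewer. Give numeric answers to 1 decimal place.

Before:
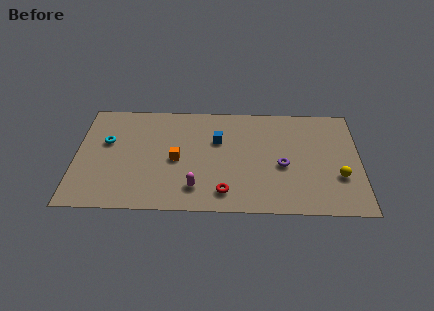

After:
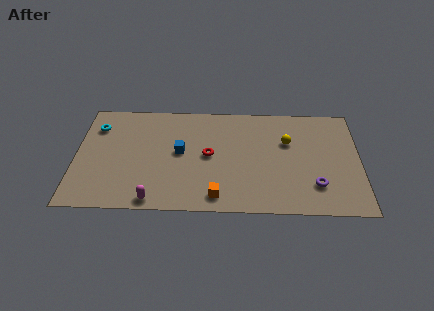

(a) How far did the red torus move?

3.0

The red torus moved from about (8.3, 1.5) to (7.4, 4.4), a distance of √(0.9² + 2.9²) ≈ 3.0.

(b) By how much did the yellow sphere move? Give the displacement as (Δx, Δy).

(-2.8, 2.7)

The yellow sphere was at about (14.6, 2.9) and moved to about (11.8, 5.6).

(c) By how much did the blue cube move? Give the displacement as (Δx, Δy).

(-2.1, -1.0)

From the two frames, the blue cube sits at roughly (7.9, 5.6) before and (5.8, 4.6) after.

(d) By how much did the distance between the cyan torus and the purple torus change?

+3.0

Before: roughly 9.9 units apart; after: 12.9. That's 3.0 units further apart.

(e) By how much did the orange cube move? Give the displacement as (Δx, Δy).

(2.3, -2.8)

The orange cube was at about (5.6, 4.0) and moved to about (7.9, 1.2).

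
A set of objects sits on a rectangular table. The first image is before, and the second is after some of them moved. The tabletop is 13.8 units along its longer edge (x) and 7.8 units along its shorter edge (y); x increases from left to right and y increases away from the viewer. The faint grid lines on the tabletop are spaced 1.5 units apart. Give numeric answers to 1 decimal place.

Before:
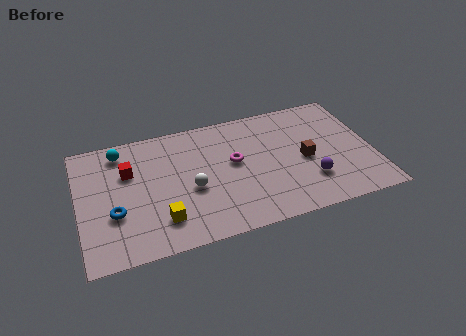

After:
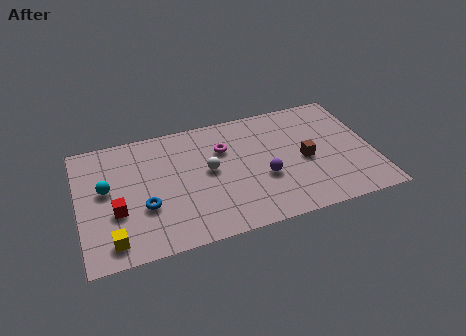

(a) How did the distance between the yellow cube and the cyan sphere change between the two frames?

-1.9

The distance was about 5.1 in the first image and 3.2 in the second, so they moved 1.9 units closer together.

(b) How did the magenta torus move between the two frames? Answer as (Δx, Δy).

(-0.4, 1.0)

The magenta torus was at about (7.3, 4.4) and moved to about (6.9, 5.4).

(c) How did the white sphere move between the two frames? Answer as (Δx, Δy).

(0.9, 0.9)

The white sphere was at about (5.2, 3.3) and moved to about (6.1, 4.2).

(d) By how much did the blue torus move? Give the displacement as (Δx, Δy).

(1.4, 0.0)

From the two frames, the blue torus sits at roughly (1.6, 2.8) before and (3.0, 2.8) after.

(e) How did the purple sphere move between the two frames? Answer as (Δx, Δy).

(-2.1, 0.8)

The purple sphere was at about (10.7, 2.2) and moved to about (8.6, 3.0).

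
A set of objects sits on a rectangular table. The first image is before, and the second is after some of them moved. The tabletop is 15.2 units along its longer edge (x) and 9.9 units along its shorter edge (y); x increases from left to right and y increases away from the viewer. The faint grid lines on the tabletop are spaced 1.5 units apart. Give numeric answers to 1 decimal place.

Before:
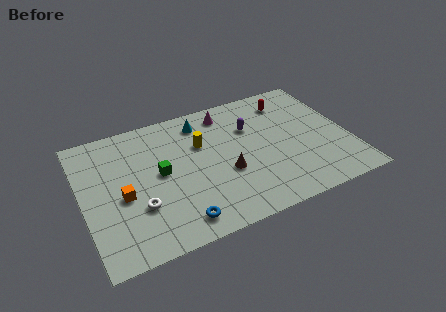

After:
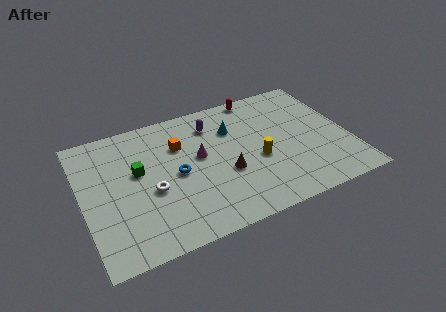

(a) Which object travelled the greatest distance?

the orange cube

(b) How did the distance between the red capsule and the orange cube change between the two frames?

-5.4

They were about 10.7 units apart before and 5.3 after — 5.4 units closer together.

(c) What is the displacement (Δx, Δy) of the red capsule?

(-1.7, 1.1)

The red capsule started near (12.2, 8.0) and ended near (10.5, 9.1).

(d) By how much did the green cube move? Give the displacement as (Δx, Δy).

(-1.2, 0.6)

The green cube was at about (4.4, 5.2) and moved to about (3.2, 5.8).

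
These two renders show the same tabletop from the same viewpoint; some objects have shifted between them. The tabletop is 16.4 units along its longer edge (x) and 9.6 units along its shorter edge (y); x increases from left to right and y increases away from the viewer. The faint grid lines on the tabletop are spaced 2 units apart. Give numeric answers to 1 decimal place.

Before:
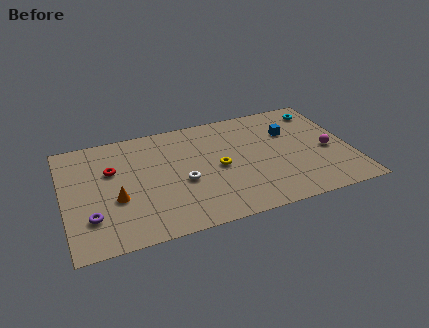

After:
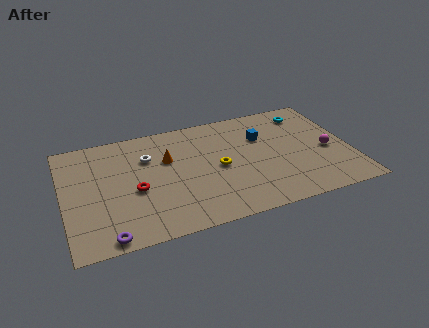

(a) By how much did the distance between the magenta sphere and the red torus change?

-1.4

The distance was about 12.5 in the first image and 11.1 in the second, so they moved 1.4 units closer together.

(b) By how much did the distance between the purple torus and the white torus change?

+1.0

Before: roughly 5.5 units apart; after: 6.5. That's 1.0 units further apart.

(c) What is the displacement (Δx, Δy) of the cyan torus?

(-0.8, -0.1)

From the two frames, the cyan torus sits at roughly (15.1, 8.0) before and (14.3, 7.9) after.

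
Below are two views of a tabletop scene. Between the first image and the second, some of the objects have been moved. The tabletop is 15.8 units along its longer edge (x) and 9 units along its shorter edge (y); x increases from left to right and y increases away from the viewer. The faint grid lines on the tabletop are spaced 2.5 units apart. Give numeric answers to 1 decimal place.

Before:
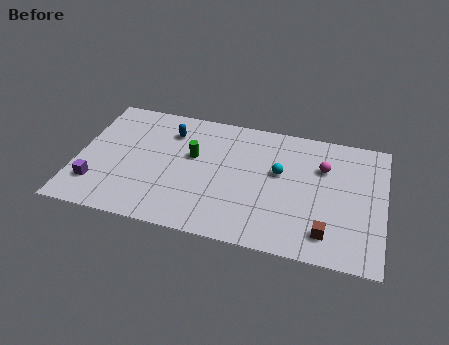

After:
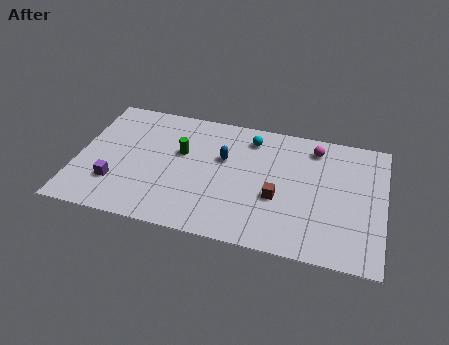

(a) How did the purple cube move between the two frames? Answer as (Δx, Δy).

(1.0, 0.3)

The purple cube started near (1.1, 2.2) and ended near (2.1, 2.5).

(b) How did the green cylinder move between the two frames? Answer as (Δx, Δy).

(-0.6, 0.1)

The green cylinder was at about (5.9, 5.4) and moved to about (5.3, 5.5).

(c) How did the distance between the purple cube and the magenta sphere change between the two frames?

-1.0

Before: roughly 12.2 units apart; after: 11.2. That's 1.0 units closer together.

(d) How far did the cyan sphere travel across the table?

2.6

The cyan sphere moved from about (10.4, 5.3) to (8.8, 7.4), a distance of √(1.6² + 2.1²) ≈ 2.6.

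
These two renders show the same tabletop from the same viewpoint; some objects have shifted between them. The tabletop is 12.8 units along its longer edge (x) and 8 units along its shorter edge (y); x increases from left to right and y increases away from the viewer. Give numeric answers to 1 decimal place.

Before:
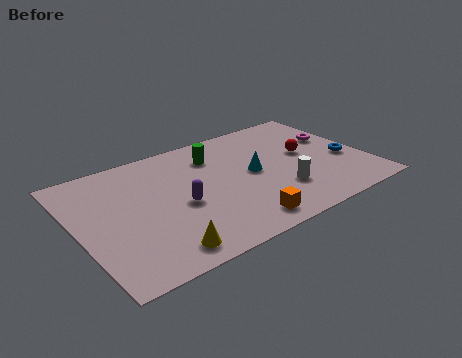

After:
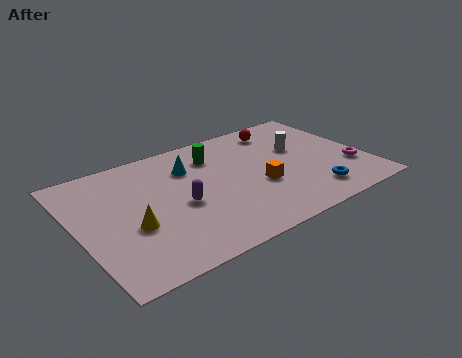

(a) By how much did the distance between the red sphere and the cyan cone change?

+2.0

Before: roughly 2.5 units apart; after: 4.5. That's 2.0 units further apart.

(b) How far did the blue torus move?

2.5

The blue torus moved from about (11.9, 3.2) to (10.0, 1.5), a distance of √(1.9² + 1.7²) ≈ 2.5.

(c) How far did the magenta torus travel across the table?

2.5

From (11.8, 5.0) to (12.0, 2.5), the magenta torus covered √(0.2² + 2.5²) ≈ 2.5 units.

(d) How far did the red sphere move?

2.4

From (10.3, 4.4) to (9.6, 6.7), the red sphere covered √(0.7² + 2.3²) ≈ 2.4 units.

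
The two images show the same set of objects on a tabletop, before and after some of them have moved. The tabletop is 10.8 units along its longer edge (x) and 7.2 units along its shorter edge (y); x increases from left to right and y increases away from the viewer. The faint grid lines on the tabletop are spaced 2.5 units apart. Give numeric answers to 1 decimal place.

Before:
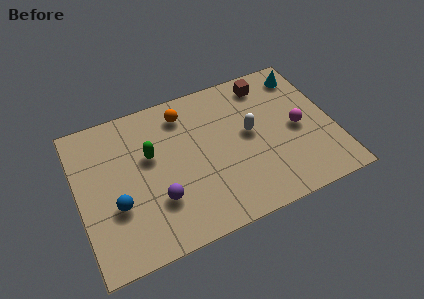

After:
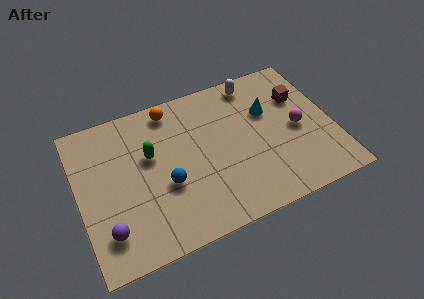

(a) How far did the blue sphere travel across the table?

2.1

The blue sphere was near (1.5, 2.6) before and (3.6, 2.8) after, so it travelled √(2.1² + 0.2²) ≈ 2.1 units.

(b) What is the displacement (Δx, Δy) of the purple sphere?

(-2.2, -0.6)

The purple sphere was at about (3.2, 2.2) and moved to about (1.0, 1.6).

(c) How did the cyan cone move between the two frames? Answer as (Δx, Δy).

(-1.7, -1.3)

From the two frames, the cyan cone sits at roughly (9.9, 6.0) before and (8.2, 4.7) after.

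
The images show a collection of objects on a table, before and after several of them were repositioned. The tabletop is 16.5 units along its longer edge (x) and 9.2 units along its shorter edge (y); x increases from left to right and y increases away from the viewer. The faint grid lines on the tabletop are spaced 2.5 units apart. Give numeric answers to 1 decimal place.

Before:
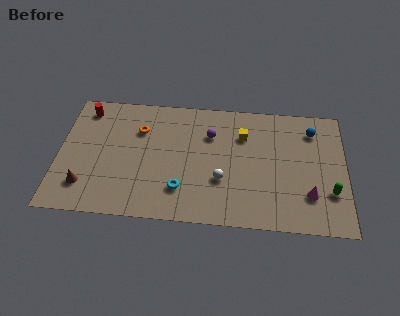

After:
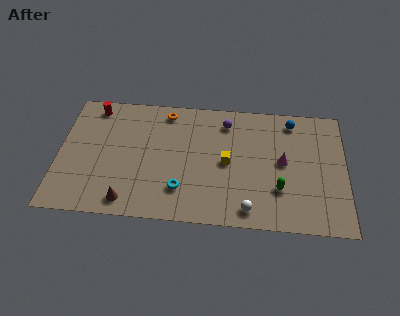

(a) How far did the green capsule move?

2.9

The green capsule was near (15.6, 2.8) before and (12.7, 2.8) after, so it travelled √(2.9² + 0.0²) ≈ 2.9 units.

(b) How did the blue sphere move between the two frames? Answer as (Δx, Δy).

(-1.2, 0.6)

From the two frames, the blue sphere sits at roughly (14.6, 7.3) before and (13.4, 7.9) after.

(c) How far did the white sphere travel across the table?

2.6

The white sphere moved from about (9.4, 3.2) to (11.0, 1.2), a distance of √(1.6² + 2.0²) ≈ 2.6.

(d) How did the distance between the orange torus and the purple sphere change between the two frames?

-0.6

Before: roughly 4.1 units apart; after: 3.5. That's 0.6 units closer together.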